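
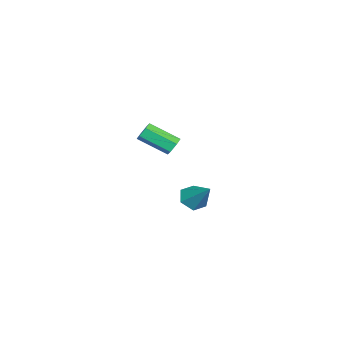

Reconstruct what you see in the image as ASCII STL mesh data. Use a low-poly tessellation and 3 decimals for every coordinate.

solid 
facet normal 0.084 0.861 -0.501
outer loop
vertex 4.296 1.799 3.244
vertex 3.7 1.902 3.321
vertex 4.1 2.104 3.735
endloop
endfacet
facet normal 0.943 0.094 0.318
outer loop
vertex 4.296 1.799 3.244
vertex 4.1 2.104 3.735
vertex 4.136 0.155 4.201
endloop
endfacet
facet normal 0.943 0.094 0.319
outer loop
vertex 4.136 0.155 4.201
vertex 4.1 2.104 3.735
vertex 3.94 0.459 4.692
endloop
endfacet
facet normal -0.083 -0.862 0.500
outer loop
vertex 4.136 0.155 4.201
vertex 3.94 0.459 4.692
vertex 3.54 0.258 4.279
endloop
endfacet
facet normal 0.084 0.861 -0.501
outer loop
vertex 4.1 2.104 3.735
vertex 3.7 1.902 3.321
vertex 3.504 2.207 3.812
endloop
endfacet
facet normal 0.193 0.479 0.856
outer loop
vertex 4.1 2.104 3.735
vertex 3.504 2.207 3.812
vertex 3.94 0.459 4.692
endloop
endfacet
facet normal 0.195 0.479 0.856
outer loop
vertex 3.94 0.459 4.692
vertex 3.504 2.207 3.812
vertex 3.344 0.562 4.77
endloop
endfacet
facet normal -0.083 -0.862 0.500
outer loop
vertex 3.94 0.459 4.692
vertex 3.344 0.562 4.77
vertex 3.54 0.258 4.279
endloop
endfacet
facet normal 0.083 0.861 -0.502
outer loop
vertex 3.504 2.207 3.812
vertex 3.7 1.902 3.321
vertex 3.104 2.005 3.399
endloop
endfacet
facet normal -0.750 0.386 0.537
outer loop
vertex 3.504 2.207 3.812
vertex 3.104 2.005 3.399
vertex 3.344 0.562 4.77
endloop
endfacet
facet normal -0.750 0.386 0.537
outer loop
vertex 3.344 0.562 4.77
vertex 3.104 2.005 3.399
vertex 2.944 0.361 4.356
endloop
endfacet
facet normal -0.084 -0.862 0.500
outer loop
vertex 3.344 0.562 4.77
vertex 2.944 0.361 4.356
vertex 3.54 0.258 4.279
endloop
endfacet
facet normal 0.083 0.862 -0.500
outer loop
vertex 3.104 2.005 3.399
vertex 3.7 1.902 3.321
vertex 3.3 1.701 2.908
endloop
endfacet
facet normal -0.943 -0.094 -0.319
outer loop
vertex 3.104 2.005 3.399
vertex 3.3 1.701 2.908
vertex 2.944 0.361 4.356
endloop
endfacet
facet normal -0.943 -0.094 -0.318
outer loop
vertex 2.944 0.361 4.356
vertex 3.3 1.701 2.908
vertex 3.14 0.056 3.865
endloop
endfacet
facet normal -0.084 -0.861 0.501
outer loop
vertex 2.944 0.361 4.356
vertex 3.14 0.056 3.865
vertex 3.54 0.258 4.279
endloop
endfacet
facet normal 0.083 0.862 -0.500
outer loop
vertex 3.3 1.701 2.908
vertex 3.7 1.902 3.321
vertex 3.896 1.598 2.83
endloop
endfacet
facet normal -0.195 -0.479 -0.856
outer loop
vertex 3.3 1.701 2.908
vertex 3.896 1.598 2.83
vertex 3.14 0.056 3.865
endloop
endfacet
facet normal -0.193 -0.480 -0.856
outer loop
vertex 3.14 0.056 3.865
vertex 3.896 1.598 2.83
vertex 3.736 -0.047 3.788
endloop
endfacet
facet normal -0.084 -0.861 0.501
outer loop
vertex 3.14 0.056 3.865
vertex 3.736 -0.047 3.788
vertex 3.54 0.258 4.279
endloop
endfacet
facet normal 0.084 0.862 -0.500
outer loop
vertex 3.896 1.598 2.83
vertex 3.7 1.902 3.321
vertex 4.296 1.799 3.244
endloop
endfacet
facet normal 0.750 -0.386 -0.537
outer loop
vertex 3.896 1.598 2.83
vertex 4.296 1.799 3.244
vertex 3.736 -0.047 3.788
endloop
endfacet
facet normal 0.750 -0.386 -0.537
outer loop
vertex 3.736 -0.047 3.788
vertex 4.296 1.799 3.244
vertex 4.136 0.155 4.201
endloop
endfacet
facet normal -0.083 -0.861 0.502
outer loop
vertex 3.736 -0.047 3.788
vertex 4.136 0.155 4.201
vertex 3.54 0.258 4.279
endloop
endfacet
facet normal -0.491 -0.537 -0.687
outer loop
vertex -1.238 2.287 -4.272
vertex -1.954 2.192 -3.686
vertex -1.925 2.914 -4.271
endloop
endfacet
facet normal 0.613 0.673 -0.413
outer loop
vertex -1.238 2.287 -4.272
vertex -1.925 2.914 -4.271
vertex -0.986 3.248 -2.334
endloop
endfacet
facet normal -0.491 -0.536 -0.686
outer loop
vertex -1.925 2.914 -4.271
vertex -1.954 2.192 -3.686
vertex -2.64 2.819 -3.685
endloop
endfacet
facet normal -0.192 0.978 -0.076
outer loop
vertex -1.925 2.914 -4.271
vertex -2.64 2.819 -3.685
vertex -0.986 3.248 -2.334
endloop
endfacet
facet normal -0.491 -0.536 -0.686
outer loop
vertex -2.64 2.819 -3.685
vertex -1.954 2.192 -3.686
vertex -2.669 2.097 -3.1
endloop
endfacet
facet normal -0.620 0.509 0.597
outer loop
vertex -2.64 2.819 -3.685
vertex -2.669 2.097 -3.1
vertex -0.986 3.248 -2.334
endloop
endfacet
facet normal -0.491 -0.536 -0.687
outer loop
vertex -2.669 2.097 -3.1
vertex -1.954 2.192 -3.686
vertex -1.983 1.469 -3.101
endloop
endfacet
facet normal -0.242 -0.266 0.933
outer loop
vertex -2.669 2.097 -3.1
vertex -1.983 1.469 -3.101
vertex -0.986 3.248 -2.334
endloop
endfacet
facet normal -0.491 -0.536 -0.687
outer loop
vertex -1.983 1.469 -3.101
vertex -1.954 2.192 -3.686
vertex -1.267 1.564 -3.687
endloop
endfacet
facet normal 0.563 -0.573 0.596
outer loop
vertex -1.983 1.469 -3.101
vertex -1.267 1.564 -3.687
vertex -0.986 3.248 -2.334
endloop
endfacet
facet normal -0.491 -0.536 -0.687
outer loop
vertex -1.267 1.564 -3.687
vertex -1.954 2.192 -3.686
vertex -1.238 2.287 -4.272
endloop
endfacet
facet normal 0.992 -0.103 -0.078
outer loop
vertex -1.267 1.564 -3.687
vertex -1.238 2.287 -4.272
vertex -0.986 3.248 -2.334
endloop
endfacet

endsolid


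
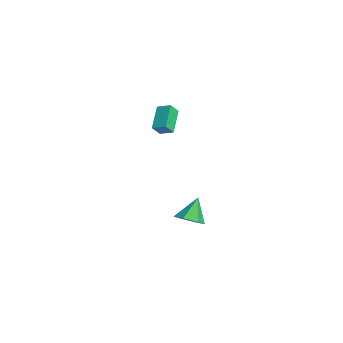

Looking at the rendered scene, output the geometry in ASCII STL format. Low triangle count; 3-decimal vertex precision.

solid 
facet normal 0.334 -0.430 -0.839
outer loop
vertex -1.702 0.011 -3.828
vertex -2.244 0.563 -4.327
vertex -1.387 0.824 -4.119
endloop
endfacet
facet normal 0.654 0.017 0.756
outer loop
vertex -1.702 0.011 -3.828
vertex -1.387 0.824 -4.119
vertex -2.816 1.297 -2.893
endloop
endfacet
facet normal 0.335 -0.430 -0.838
outer loop
vertex -1.387 0.824 -4.119
vertex -2.244 0.563 -4.327
vertex -1.928 1.376 -4.618
endloop
endfacet
facet normal 0.526 0.793 0.307
outer loop
vertex -1.387 0.824 -4.119
vertex -1.928 1.376 -4.618
vertex -2.816 1.297 -2.893
endloop
endfacet
facet normal 0.335 -0.430 -0.838
outer loop
vertex -1.928 1.376 -4.618
vertex -2.244 0.563 -4.327
vertex -2.785 1.114 -4.826
endloop
endfacet
facet normal -0.270 0.958 -0.095
outer loop
vertex -1.928 1.376 -4.618
vertex -2.785 1.114 -4.826
vertex -2.816 1.297 -2.893
endloop
endfacet
facet normal 0.335 -0.430 -0.838
outer loop
vertex -2.785 1.114 -4.826
vertex -2.244 0.563 -4.327
vertex -3.101 0.301 -4.535
endloop
endfacet
facet normal -0.937 0.347 -0.048
outer loop
vertex -2.785 1.114 -4.826
vertex -3.101 0.301 -4.535
vertex -2.816 1.297 -2.893
endloop
endfacet
facet normal 0.335 -0.430 -0.839
outer loop
vertex -3.101 0.301 -4.535
vertex -2.244 0.563 -4.327
vertex -2.56 -0.251 -4.036
endloop
endfacet
facet normal -0.809 -0.430 0.401
outer loop
vertex -3.101 0.301 -4.535
vertex -2.56 -0.251 -4.036
vertex -2.816 1.297 -2.893
endloop
endfacet
facet normal 0.335 -0.430 -0.839
outer loop
vertex -2.56 -0.251 -4.036
vertex -2.244 0.563 -4.327
vertex -1.702 0.011 -3.828
endloop
endfacet
facet normal -0.013 -0.595 0.803
outer loop
vertex -2.56 -0.251 -4.036
vertex -1.702 0.011 -3.828
vertex -2.816 1.297 -2.893
endloop
endfacet
facet normal -0.668 0.398 0.628
outer loop
vertex -3.55 -0.882 4.27
vertex -2.949 -0.298 4.539
vertex -3.807 -0.332 3.648
endloop
endfacet
facet normal -0.683 -0.664 -0.305
outer loop
vertex -2.651 -1.022 2.561
vertex -3.55 -0.882 4.27
vertex -3.807 -0.332 3.648
endloop
endfacet
facet normal -0.668 0.399 0.628
outer loop
vertex -3.807 -0.332 3.648
vertex -2.949 -0.298 4.539
vertex -3.206 0.252 3.916
endloop
endfacet
facet normal -0.296 0.633 -0.716
outer loop
vertex -3.206 0.252 3.916
vertex -2.651 -1.022 2.561
vertex -3.807 -0.332 3.648
endloop
endfacet
facet normal 0.295 -0.633 0.716
outer loop
vertex -3.55 -0.882 4.27
vertex -1.793 -0.988 3.452
vertex -2.949 -0.298 4.539
endloop
endfacet
facet normal -0.683 -0.664 -0.305
outer loop
vertex -2.394 -1.572 3.184
vertex -3.55 -0.882 4.27
vertex -2.651 -1.022 2.561
endloop
endfacet
facet normal 0.295 -0.632 0.716
outer loop
vertex -2.394 -1.572 3.184
vertex -1.793 -0.988 3.452
vertex -3.55 -0.882 4.27
endloop
endfacet
facet normal 0.683 0.664 0.305
outer loop
vertex -2.949 -0.298 4.539
vertex -1.793 -0.988 3.452
vertex -3.206 0.252 3.916
endloop
endfacet
facet normal -0.295 0.633 -0.716
outer loop
vertex -2.05 -0.438 2.83
vertex -2.651 -1.022 2.561
vertex -3.206 0.252 3.916
endloop
endfacet
facet normal 0.683 0.664 0.305
outer loop
vertex -3.206 0.252 3.916
vertex -1.793 -0.988 3.452
vertex -2.05 -0.438 2.83
endloop
endfacet
facet normal 0.668 -0.399 -0.628
outer loop
vertex -2.05 -0.438 2.83
vertex -2.394 -1.572 3.184
vertex -2.651 -1.022 2.561
endloop
endfacet
facet normal 0.668 -0.399 -0.629
outer loop
vertex -1.793 -0.988 3.452
vertex -2.394 -1.572 3.184
vertex -2.05 -0.438 2.83
endloop
endfacet

endsolid


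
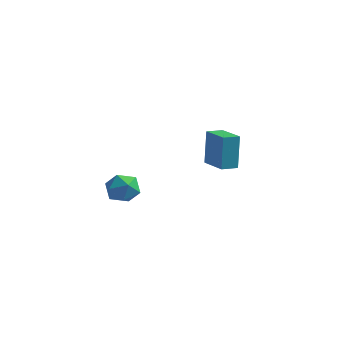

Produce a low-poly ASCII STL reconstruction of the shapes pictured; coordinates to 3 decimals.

solid 
facet normal -0.567 -0.809 0.155
outer loop
vertex 2.88 2.232 2.151
vertex 1.501 3.138 1.835
vertex 3.02 1.754 0.173
endloop
endfacet
facet normal 0.821 -0.540 0.188
outer loop
vertex 3.559 2.522 0.025
vertex 2.88 2.232 2.151
vertex 3.02 1.754 0.173
endloop
endfacet
facet normal -0.567 -0.809 0.155
outer loop
vertex 3.02 1.754 0.173
vertex 1.501 3.138 1.835
vertex 1.641 2.66 -0.144
endloop
endfacet
facet normal 0.069 -0.235 -0.970
outer loop
vertex 1.641 2.66 -0.144
vertex 3.559 2.522 0.025
vertex 3.02 1.754 0.173
endloop
endfacet
facet normal -0.068 0.235 0.970
outer loop
vertex 2.88 2.232 2.151
vertex 2.04 3.906 1.687
vertex 1.501 3.138 1.835
endloop
endfacet
facet normal 0.820 -0.540 0.188
outer loop
vertex 3.419 3.0 2.004
vertex 2.88 2.232 2.151
vertex 3.559 2.522 0.025
endloop
endfacet
facet normal -0.069 0.234 0.970
outer loop
vertex 3.419 3.0 2.004
vertex 2.04 3.906 1.687
vertex 2.88 2.232 2.151
endloop
endfacet
facet normal -0.821 0.540 -0.188
outer loop
vertex 1.501 3.138 1.835
vertex 2.04 3.906 1.687
vertex 1.641 2.66 -0.144
endloop
endfacet
facet normal 0.069 -0.234 -0.970
outer loop
vertex 2.18 3.428 -0.291
vertex 3.559 2.522 0.025
vertex 1.641 2.66 -0.144
endloop
endfacet
facet normal -0.820 0.540 -0.189
outer loop
vertex 1.641 2.66 -0.144
vertex 2.04 3.906 1.687
vertex 2.18 3.428 -0.291
endloop
endfacet
facet normal 0.567 0.809 -0.155
outer loop
vertex 2.18 3.428 -0.291
vertex 3.419 3.0 2.004
vertex 3.559 2.522 0.025
endloop
endfacet
facet normal 0.567 0.809 -0.155
outer loop
vertex 2.04 3.906 1.687
vertex 3.419 3.0 2.004
vertex 2.18 3.428 -0.291
endloop
endfacet
facet normal 0.134 0.944 0.301
outer loop
vertex 0.594 -2.664 0.535
vertex -0.133 -2.757 1.15
vertex 0.758 -2.971 1.426
endloop
endfacet
facet normal 0.750 0.655 0.088
outer loop
vertex 0.594 -2.664 0.535
vertex 0.758 -2.971 1.426
vertex 1.205 -3.384 0.688
endloop
endfacet
facet normal 0.673 0.446 -0.590
outer loop
vertex 0.594 -2.664 0.535
vertex 1.205 -3.384 0.688
vertex 0.591 -3.426 -0.044
endloop
endfacet
facet normal 0.008 0.605 -0.796
outer loop
vertex 0.594 -2.664 0.535
vertex 0.591 -3.426 -0.044
vertex -0.236 -3.038 0.242
endloop
endfacet
facet normal -0.325 0.913 -0.246
outer loop
vertex 0.594 -2.664 0.535
vertex -0.236 -3.038 0.242
vertex -0.133 -2.757 1.15
endloop
endfacet
facet normal 0.871 0.075 0.485
outer loop
vertex 1.205 -3.384 0.688
vertex 0.758 -2.971 1.426
vertex 0.856 -3.922 1.398
endloop
endfacet
facet normal -0.126 0.544 0.830
outer loop
vertex 0.758 -2.971 1.426
vertex -0.133 -2.757 1.15
vertex 0.029 -3.534 1.684
endloop
endfacet
facet normal -0.869 0.492 -0.054
outer loop
vertex -0.133 -2.757 1.15
vertex -0.236 -3.038 0.242
vertex -0.585 -3.576 0.952
endloop
endfacet
facet normal -0.329 -0.006 -0.944
outer loop
vertex -0.236 -3.038 0.242
vertex 0.591 -3.426 -0.044
vertex -0.138 -3.989 0.214
endloop
endfacet
facet normal 0.746 -0.264 -0.611
outer loop
vertex 0.591 -3.426 -0.044
vertex 1.205 -3.384 0.688
vertex 0.753 -4.203 0.49
endloop
endfacet
facet normal -0.008 -0.605 0.796
outer loop
vertex 0.026 -4.296 1.105
vertex 0.856 -3.922 1.398
vertex 0.029 -3.534 1.684
endloop
endfacet
facet normal -0.673 -0.446 0.590
outer loop
vertex 0.026 -4.296 1.105
vertex 0.029 -3.534 1.684
vertex -0.585 -3.576 0.952
endloop
endfacet
facet normal -0.750 -0.655 -0.088
outer loop
vertex 0.026 -4.296 1.105
vertex -0.585 -3.576 0.952
vertex -0.138 -3.989 0.214
endloop
endfacet
facet normal -0.134 -0.944 -0.301
outer loop
vertex 0.026 -4.296 1.105
vertex -0.138 -3.989 0.214
vertex 0.753 -4.203 0.49
endloop
endfacet
facet normal 0.325 -0.913 0.246
outer loop
vertex 0.026 -4.296 1.105
vertex 0.753 -4.203 0.49
vertex 0.856 -3.922 1.398
endloop
endfacet
facet normal 0.329 0.006 0.944
outer loop
vertex 0.029 -3.534 1.684
vertex 0.856 -3.922 1.398
vertex 0.758 -2.971 1.426
endloop
endfacet
facet normal -0.746 0.264 0.611
outer loop
vertex -0.585 -3.576 0.952
vertex 0.029 -3.534 1.684
vertex -0.133 -2.757 1.15
endloop
endfacet
facet normal -0.871 -0.075 -0.485
outer loop
vertex -0.138 -3.989 0.214
vertex -0.585 -3.576 0.952
vertex -0.236 -3.038 0.242
endloop
endfacet
facet normal 0.126 -0.544 -0.830
outer loop
vertex 0.753 -4.203 0.49
vertex -0.138 -3.989 0.214
vertex 0.591 -3.426 -0.044
endloop
endfacet
facet normal 0.869 -0.492 0.054
outer loop
vertex 0.856 -3.922 1.398
vertex 0.753 -4.203 0.49
vertex 1.205 -3.384 0.688
endloop
endfacet

endsolid


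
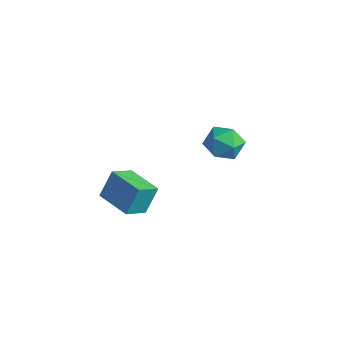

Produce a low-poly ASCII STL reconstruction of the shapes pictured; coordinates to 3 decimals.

solid 
facet normal -0.998 0.065 -0.001
outer loop
vertex -3.148 -3.308 1.214
vertex -3.063 -2.018 0.434
vertex -3.203 -4.169 -0.216
endloop
endfacet
facet normal -0.056 -0.854 0.517
outer loop
vertex -1.157 -4.302 -0.214
vertex -3.148 -3.308 1.214
vertex -3.203 -4.169 -0.216
endloop
endfacet
facet normal -0.998 0.065 -0.001
outer loop
vertex -3.203 -4.169 -0.216
vertex -3.063 -2.018 0.434
vertex -3.118 -2.879 -0.996
endloop
endfacet
facet normal -0.033 -0.516 -0.856
outer loop
vertex -3.118 -2.879 -0.996
vertex -1.157 -4.302 -0.214
vertex -3.203 -4.169 -0.216
endloop
endfacet
facet normal 0.033 0.516 0.856
outer loop
vertex -3.148 -3.308 1.214
vertex -1.017 -2.151 0.436
vertex -3.063 -2.018 0.434
endloop
endfacet
facet normal -0.056 -0.854 0.517
outer loop
vertex -1.102 -3.441 1.216
vertex -3.148 -3.308 1.214
vertex -1.157 -4.302 -0.214
endloop
endfacet
facet normal 0.033 0.516 0.856
outer loop
vertex -1.102 -3.441 1.216
vertex -1.017 -2.151 0.436
vertex -3.148 -3.308 1.214
endloop
endfacet
facet normal 0.056 0.854 -0.517
outer loop
vertex -3.063 -2.018 0.434
vertex -1.017 -2.151 0.436
vertex -3.118 -2.879 -0.996
endloop
endfacet
facet normal -0.033 -0.516 -0.856
outer loop
vertex -1.072 -3.012 -0.994
vertex -1.157 -4.302 -0.214
vertex -3.118 -2.879 -0.996
endloop
endfacet
facet normal 0.056 0.854 -0.517
outer loop
vertex -3.118 -2.879 -0.996
vertex -1.017 -2.151 0.436
vertex -1.072 -3.012 -0.994
endloop
endfacet
facet normal 0.998 -0.065 0.001
outer loop
vertex -1.072 -3.012 -0.994
vertex -1.102 -3.441 1.216
vertex -1.157 -4.302 -0.214
endloop
endfacet
facet normal 0.998 -0.065 0.001
outer loop
vertex -1.017 -2.151 0.436
vertex -1.102 -3.441 1.216
vertex -1.072 -3.012 -0.994
endloop
endfacet
facet normal -0.458 0.783 -0.420
outer loop
vertex -1.427 3.993 -0.75
vertex -2.484 3.586 -0.355
vertex -1.835 4.33 0.325
endloop
endfacet
facet normal 0.206 0.953 -0.221
outer loop
vertex -1.427 3.993 -0.75
vertex -1.835 4.33 0.325
vertex -0.679 4.048 0.184
endloop
endfacet
facet normal 0.656 0.512 -0.555
outer loop
vertex -1.427 3.993 -0.75
vertex -0.679 4.048 0.184
vertex -0.612 3.13 -0.583
endloop
endfacet
facet normal 0.270 0.069 -0.960
outer loop
vertex -1.427 3.993 -0.75
vertex -0.612 3.13 -0.583
vertex -1.728 2.844 -0.917
endloop
endfacet
facet normal -0.419 0.237 -0.877
outer loop
vertex -1.427 3.993 -0.75
vertex -1.728 2.844 -0.917
vertex -2.484 3.586 -0.355
endloop
endfacet
facet normal 0.263 0.837 0.480
outer loop
vertex -0.679 4.048 0.184
vertex -1.835 4.33 0.325
vertex -1.272 3.676 1.157
endloop
endfacet
facet normal -0.812 0.562 0.160
outer loop
vertex -1.835 4.33 0.325
vertex -2.484 3.586 -0.355
vertex -2.388 3.39 0.823
endloop
endfacet
facet normal -0.748 -0.323 -0.580
outer loop
vertex -2.484 3.586 -0.355
vertex -1.728 2.844 -0.917
vertex -2.321 2.472 0.056
endloop
endfacet
facet normal 0.367 -0.595 -0.716
outer loop
vertex -1.728 2.844 -0.917
vertex -0.612 3.13 -0.583
vertex -1.165 2.19 -0.085
endloop
endfacet
facet normal 0.991 0.123 -0.060
outer loop
vertex -0.612 3.13 -0.583
vertex -0.679 4.048 0.184
vertex -0.516 2.934 0.595
endloop
endfacet
facet normal -0.270 -0.069 0.960
outer loop
vertex -1.573 2.527 0.99
vertex -1.272 3.676 1.157
vertex -2.388 3.39 0.823
endloop
endfacet
facet normal -0.656 -0.512 0.555
outer loop
vertex -1.573 2.527 0.99
vertex -2.388 3.39 0.823
vertex -2.321 2.472 0.056
endloop
endfacet
facet normal -0.206 -0.953 0.221
outer loop
vertex -1.573 2.527 0.99
vertex -2.321 2.472 0.056
vertex -1.165 2.19 -0.085
endloop
endfacet
facet normal 0.458 -0.783 0.420
outer loop
vertex -1.573 2.527 0.99
vertex -1.165 2.19 -0.085
vertex -0.516 2.934 0.595
endloop
endfacet
facet normal 0.419 -0.237 0.877
outer loop
vertex -1.573 2.527 0.99
vertex -0.516 2.934 0.595
vertex -1.272 3.676 1.157
endloop
endfacet
facet normal -0.367 0.595 0.716
outer loop
vertex -2.388 3.39 0.823
vertex -1.272 3.676 1.157
vertex -1.835 4.33 0.325
endloop
endfacet
facet normal -0.991 -0.123 0.060
outer loop
vertex -2.321 2.472 0.056
vertex -2.388 3.39 0.823
vertex -2.484 3.586 -0.355
endloop
endfacet
facet normal -0.263 -0.837 -0.480
outer loop
vertex -1.165 2.19 -0.085
vertex -2.321 2.472 0.056
vertex -1.728 2.844 -0.917
endloop
endfacet
facet normal 0.812 -0.562 -0.160
outer loop
vertex -0.516 2.934 0.595
vertex -1.165 2.19 -0.085
vertex -0.612 3.13 -0.583
endloop
endfacet
facet normal 0.748 0.323 0.580
outer loop
vertex -1.272 3.676 1.157
vertex -0.516 2.934 0.595
vertex -0.679 4.048 0.184
endloop
endfacet

endsolid


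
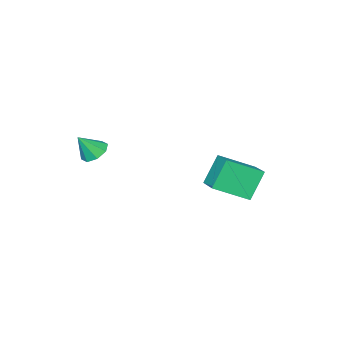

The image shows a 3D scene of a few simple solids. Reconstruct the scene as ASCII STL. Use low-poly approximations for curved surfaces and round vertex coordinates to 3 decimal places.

solid 
facet normal -0.705 0.561 -0.433
outer loop
vertex -5.511 0.568 -1.491
vertex -4.68 2.065 -0.905
vertex -4.507 0.622 -3.056
endloop
endfacet
facet normal -0.459 -0.827 -0.323
outer loop
vertex -3.04 -0.545 -2.155
vertex -5.511 0.568 -1.491
vertex -4.507 0.622 -3.056
endloop
endfacet
facet normal -0.705 0.561 -0.433
outer loop
vertex -4.507 0.622 -3.056
vertex -4.68 2.065 -0.905
vertex -3.676 2.119 -2.47
endloop
endfacet
facet normal 0.540 0.029 -0.841
outer loop
vertex -3.676 2.119 -2.47
vertex -3.04 -0.545 -2.155
vertex -4.507 0.622 -3.056
endloop
endfacet
facet normal -0.540 -0.029 0.841
outer loop
vertex -5.511 0.568 -1.491
vertex -3.213 0.898 -0.004
vertex -4.68 2.065 -0.905
endloop
endfacet
facet normal -0.459 -0.827 -0.323
outer loop
vertex -4.044 -0.599 -0.59
vertex -5.511 0.568 -1.491
vertex -3.04 -0.545 -2.155
endloop
endfacet
facet normal -0.540 -0.029 0.841
outer loop
vertex -4.044 -0.599 -0.59
vertex -3.213 0.898 -0.004
vertex -5.511 0.568 -1.491
endloop
endfacet
facet normal 0.459 0.827 0.323
outer loop
vertex -4.68 2.065 -0.905
vertex -3.213 0.898 -0.004
vertex -3.676 2.119 -2.47
endloop
endfacet
facet normal 0.540 0.029 -0.841
outer loop
vertex -2.209 0.952 -1.569
vertex -3.04 -0.545 -2.155
vertex -3.676 2.119 -2.47
endloop
endfacet
facet normal 0.459 0.827 0.323
outer loop
vertex -3.676 2.119 -2.47
vertex -3.213 0.898 -0.004
vertex -2.209 0.952 -1.569
endloop
endfacet
facet normal 0.705 -0.561 0.433
outer loop
vertex -2.209 0.952 -1.569
vertex -4.044 -0.599 -0.59
vertex -3.04 -0.545 -2.155
endloop
endfacet
facet normal 0.705 -0.561 0.433
outer loop
vertex -3.213 0.898 -0.004
vertex -4.044 -0.599 -0.59
vertex -2.209 0.952 -1.569
endloop
endfacet
facet normal -0.540 0.237 -0.807
outer loop
vertex 2.429 -3.29 0.431
vertex 1.885 -2.936 0.899
vertex 2.55 -2.697 0.524
endloop
endfacet
facet normal 0.976 -0.180 -0.124
outer loop
vertex 2.429 -3.29 0.431
vertex 2.55 -2.697 0.524
vertex 2.635 -3.264 2.021
endloop
endfacet
facet normal -0.540 0.236 -0.808
outer loop
vertex 2.55 -2.697 0.524
vertex 1.885 -2.936 0.899
vertex 2.281 -2.244 0.836
endloop
endfacet
facet normal 0.887 0.445 0.118
outer loop
vertex 2.55 -2.697 0.524
vertex 2.281 -2.244 0.836
vertex 2.635 -3.264 2.021
endloop
endfacet
facet normal -0.540 0.236 -0.808
outer loop
vertex 2.281 -2.244 0.836
vertex 1.885 -2.936 0.899
vertex 1.78 -2.196 1.185
endloop
endfacet
facet normal 0.428 0.744 0.513
outer loop
vertex 2.281 -2.244 0.836
vertex 1.78 -2.196 1.185
vertex 2.635 -3.264 2.021
endloop
endfacet
facet normal -0.539 0.236 -0.808
outer loop
vertex 1.78 -2.196 1.185
vertex 1.885 -2.936 0.899
vertex 1.34 -2.582 1.366
endloop
endfacet
facet normal -0.134 0.542 0.830
outer loop
vertex 1.78 -2.196 1.185
vertex 1.34 -2.582 1.366
vertex 2.635 -3.264 2.021
endloop
endfacet
facet normal -0.540 0.236 -0.808
outer loop
vertex 1.34 -2.582 1.366
vertex 1.885 -2.936 0.899
vertex 1.219 -3.175 1.274
endloop
endfacet
facet normal -0.468 -0.041 0.883
outer loop
vertex 1.34 -2.582 1.366
vertex 1.219 -3.175 1.274
vertex 2.635 -3.264 2.021
endloop
endfacet
facet normal -0.540 0.236 -0.808
outer loop
vertex 1.219 -3.175 1.274
vertex 1.885 -2.936 0.899
vertex 1.488 -3.628 0.962
endloop
endfacet
facet normal -0.380 -0.667 0.641
outer loop
vertex 1.219 -3.175 1.274
vertex 1.488 -3.628 0.962
vertex 2.635 -3.264 2.021
endloop
endfacet
facet normal -0.540 0.236 -0.808
outer loop
vertex 1.488 -3.628 0.962
vertex 1.885 -2.936 0.899
vertex 1.989 -3.676 0.613
endloop
endfacet
facet normal 0.079 -0.966 0.246
outer loop
vertex 1.488 -3.628 0.962
vertex 1.989 -3.676 0.613
vertex 2.635 -3.264 2.021
endloop
endfacet
facet normal -0.541 0.236 -0.807
outer loop
vertex 1.989 -3.676 0.613
vertex 1.885 -2.936 0.899
vertex 2.429 -3.29 0.431
endloop
endfacet
facet normal 0.641 -0.764 -0.071
outer loop
vertex 1.989 -3.676 0.613
vertex 2.429 -3.29 0.431
vertex 2.635 -3.264 2.021
endloop
endfacet

endsolid


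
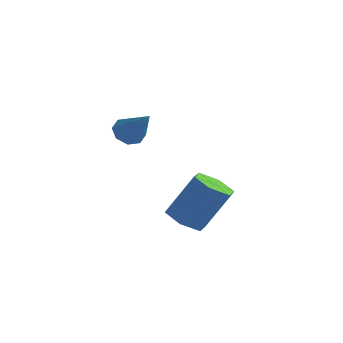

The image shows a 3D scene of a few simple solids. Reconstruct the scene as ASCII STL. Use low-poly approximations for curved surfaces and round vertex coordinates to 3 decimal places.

solid 
facet normal -0.620 0.374 -0.690
outer loop
vertex -1.229 -3.423 -0.533
vertex -1.716 -3.341 -0.051
vertex -1.204 -2.95 -0.299
endloop
endfacet
facet normal 0.942 0.107 -0.318
outer loop
vertex -1.229 -3.423 -0.533
vertex -1.204 -2.95 -0.299
vertex -0.564 -4.039 1.231
endloop
endfacet
facet normal -0.620 0.375 -0.689
outer loop
vertex -1.204 -2.95 -0.299
vertex -1.716 -3.341 -0.051
vertex -1.479 -2.707 0.081
endloop
endfacet
facet normal 0.756 0.639 0.139
outer loop
vertex -1.204 -2.95 -0.299
vertex -1.479 -2.707 0.081
vertex -0.564 -4.039 1.231
endloop
endfacet
facet normal -0.619 0.375 -0.690
outer loop
vertex -1.479 -2.707 0.081
vertex -1.716 -3.341 -0.051
vertex -1.893 -2.835 0.383
endloop
endfacet
facet normal 0.246 0.725 0.644
outer loop
vertex -1.479 -2.707 0.081
vertex -1.893 -2.835 0.383
vertex -0.564 -4.039 1.231
endloop
endfacet
facet normal -0.618 0.376 -0.690
outer loop
vertex -1.893 -2.835 0.383
vertex -1.716 -3.341 -0.051
vertex -2.203 -3.259 0.43
endloop
endfacet
facet normal -0.292 0.314 0.903
outer loop
vertex -1.893 -2.835 0.383
vertex -2.203 -3.259 0.43
vertex -0.564 -4.039 1.231
endloop
endfacet
facet normal -0.619 0.374 -0.690
outer loop
vertex -2.203 -3.259 0.43
vertex -1.716 -3.341 -0.051
vertex -2.228 -3.732 0.196
endloop
endfacet
facet normal -0.540 -0.350 0.765
outer loop
vertex -2.203 -3.259 0.43
vertex -2.228 -3.732 0.196
vertex -0.564 -4.039 1.231
endloop
endfacet
facet normal -0.620 0.376 -0.689
outer loop
vertex -2.228 -3.732 0.196
vertex -1.716 -3.341 -0.051
vertex -1.953 -3.975 -0.184
endloop
endfacet
facet normal -0.354 -0.883 0.308
outer loop
vertex -2.228 -3.732 0.196
vertex -1.953 -3.975 -0.184
vertex -0.564 -4.039 1.231
endloop
endfacet
facet normal -0.619 0.376 -0.689
outer loop
vertex -1.953 -3.975 -0.184
vertex -1.716 -3.341 -0.051
vertex -1.539 -3.847 -0.486
endloop
endfacet
facet normal 0.156 -0.968 -0.197
outer loop
vertex -1.953 -3.975 -0.184
vertex -1.539 -3.847 -0.486
vertex -0.564 -4.039 1.231
endloop
endfacet
facet normal -0.619 0.376 -0.689
outer loop
vertex -1.539 -3.847 -0.486
vertex -1.716 -3.341 -0.051
vertex -1.229 -3.423 -0.533
endloop
endfacet
facet normal 0.694 -0.558 -0.456
outer loop
vertex -1.539 -3.847 -0.486
vertex -1.229 -3.423 -0.533
vertex -0.564 -4.039 1.231
endloop
endfacet
facet normal -0.437 -0.296 -0.850
outer loop
vertex 1.124 -3.25 -4.812
vertex 0.341 -2.84 -4.552
vertex 0.967 -2.371 -5.037
endloop
endfacet
facet normal 0.883 0.038 -0.467
outer loop
vertex 1.124 -3.25 -4.812
vertex 0.967 -2.371 -5.037
vertex 2.041 -2.629 -3.027
endloop
endfacet
facet normal 0.883 0.038 -0.467
outer loop
vertex 2.041 -2.629 -3.027
vertex 0.967 -2.371 -5.037
vertex 1.884 -1.75 -3.253
endloop
endfacet
facet normal 0.436 0.296 0.850
outer loop
vertex 2.041 -2.629 -3.027
vertex 1.884 -1.75 -3.253
vertex 1.259 -2.22 -2.768
endloop
endfacet
facet normal -0.437 -0.295 -0.850
outer loop
vertex 0.967 -2.371 -5.037
vertex 0.341 -2.84 -4.552
vertex 0.185 -1.962 -4.777
endloop
endfacet
facet normal 0.294 0.846 -0.446
outer loop
vertex 0.967 -2.371 -5.037
vertex 0.185 -1.962 -4.777
vertex 1.884 -1.75 -3.253
endloop
endfacet
facet normal 0.294 0.846 -0.446
outer loop
vertex 1.884 -1.75 -3.253
vertex 0.185 -1.962 -4.777
vertex 1.102 -1.341 -2.993
endloop
endfacet
facet normal 0.437 0.296 0.850
outer loop
vertex 1.884 -1.75 -3.253
vertex 1.102 -1.341 -2.993
vertex 1.259 -2.22 -2.768
endloop
endfacet
facet normal -0.436 -0.295 -0.850
outer loop
vertex 0.185 -1.962 -4.777
vertex 0.341 -2.84 -4.552
vertex -0.441 -2.431 -4.293
endloop
endfacet
facet normal -0.589 0.808 0.021
outer loop
vertex 0.185 -1.962 -4.777
vertex -0.441 -2.431 -4.293
vertex 1.102 -1.341 -2.993
endloop
endfacet
facet normal -0.589 0.808 0.021
outer loop
vertex 1.102 -1.341 -2.993
vertex -0.441 -2.431 -4.293
vertex 0.476 -1.81 -2.508
endloop
endfacet
facet normal 0.437 0.296 0.850
outer loop
vertex 1.102 -1.341 -2.993
vertex 0.476 -1.81 -2.508
vertex 1.259 -2.22 -2.768
endloop
endfacet
facet normal -0.436 -0.296 -0.850
outer loop
vertex -0.441 -2.431 -4.293
vertex 0.341 -2.84 -4.552
vertex -0.284 -3.31 -4.067
endloop
endfacet
facet normal -0.883 -0.038 0.467
outer loop
vertex -0.441 -2.431 -4.293
vertex -0.284 -3.31 -4.067
vertex 0.476 -1.81 -2.508
endloop
endfacet
facet normal -0.883 -0.038 0.467
outer loop
vertex 0.476 -1.81 -2.508
vertex -0.284 -3.31 -4.067
vertex 0.633 -2.689 -2.283
endloop
endfacet
facet normal 0.437 0.296 0.850
outer loop
vertex 0.476 -1.81 -2.508
vertex 0.633 -2.689 -2.283
vertex 1.259 -2.22 -2.768
endloop
endfacet
facet normal -0.437 -0.296 -0.850
outer loop
vertex -0.284 -3.31 -4.067
vertex 0.341 -2.84 -4.552
vertex 0.498 -3.719 -4.327
endloop
endfacet
facet normal -0.294 -0.846 0.446
outer loop
vertex -0.284 -3.31 -4.067
vertex 0.498 -3.719 -4.327
vertex 0.633 -2.689 -2.283
endloop
endfacet
facet normal -0.294 -0.846 0.446
outer loop
vertex 0.633 -2.689 -2.283
vertex 0.498 -3.719 -4.327
vertex 1.415 -3.098 -2.543
endloop
endfacet
facet normal 0.437 0.295 0.850
outer loop
vertex 0.633 -2.689 -2.283
vertex 1.415 -3.098 -2.543
vertex 1.259 -2.22 -2.768
endloop
endfacet
facet normal -0.437 -0.296 -0.850
outer loop
vertex 0.498 -3.719 -4.327
vertex 0.341 -2.84 -4.552
vertex 1.124 -3.25 -4.812
endloop
endfacet
facet normal 0.589 -0.808 -0.021
outer loop
vertex 0.498 -3.719 -4.327
vertex 1.124 -3.25 -4.812
vertex 1.415 -3.098 -2.543
endloop
endfacet
facet normal 0.589 -0.808 -0.021
outer loop
vertex 1.415 -3.098 -2.543
vertex 1.124 -3.25 -4.812
vertex 2.041 -2.629 -3.027
endloop
endfacet
facet normal 0.436 0.295 0.850
outer loop
vertex 1.415 -3.098 -2.543
vertex 2.041 -2.629 -3.027
vertex 1.259 -2.22 -2.768
endloop
endfacet

endsolid


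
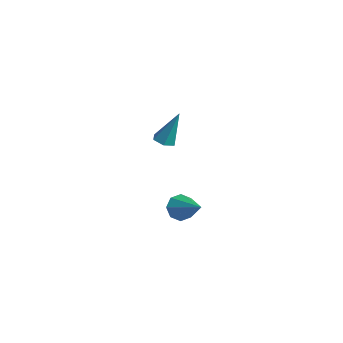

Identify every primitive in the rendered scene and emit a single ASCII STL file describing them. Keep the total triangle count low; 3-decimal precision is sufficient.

solid 
facet normal -0.888 -0.142 -0.438
outer loop
vertex -4.522 -2.341 -3.926
vertex -4.797 -2.793 -3.223
vertex -4.813 -1.947 -3.464
endloop
endfacet
facet normal 0.479 0.794 -0.375
outer loop
vertex -4.522 -2.341 -3.926
vertex -4.813 -1.947 -3.464
vertex -3.003 -2.507 -2.337
endloop
endfacet
facet normal -0.888 -0.141 -0.437
outer loop
vertex -4.813 -1.947 -3.464
vertex -4.797 -2.793 -3.223
vertex -5.094 -2.048 -2.86
endloop
endfacet
facet normal 0.153 0.961 0.232
outer loop
vertex -4.813 -1.947 -3.464
vertex -5.094 -2.048 -2.86
vertex -3.003 -2.507 -2.337
endloop
endfacet
facet normal -0.888 -0.141 -0.437
outer loop
vertex -5.094 -2.048 -2.86
vertex -4.797 -2.793 -3.223
vertex -5.201 -2.586 -2.469
endloop
endfacet
facet normal -0.069 0.595 0.800
outer loop
vertex -5.094 -2.048 -2.86
vertex -5.201 -2.586 -2.469
vertex -3.003 -2.507 -2.337
endloop
endfacet
facet normal -0.888 -0.141 -0.437
outer loop
vertex -5.201 -2.586 -2.469
vertex -4.797 -2.793 -3.223
vertex -5.072 -3.245 -2.519
endloop
endfacet
facet normal -0.057 -0.087 0.995
outer loop
vertex -5.201 -2.586 -2.469
vertex -5.072 -3.245 -2.519
vertex -3.003 -2.507 -2.337
endloop
endfacet
facet normal -0.888 -0.142 -0.438
outer loop
vertex -5.072 -3.245 -2.519
vertex -4.797 -2.793 -3.223
vertex -4.781 -3.639 -2.981
endloop
endfacet
facet normal 0.184 -0.688 0.702
outer loop
vertex -5.072 -3.245 -2.519
vertex -4.781 -3.639 -2.981
vertex -3.003 -2.507 -2.337
endloop
endfacet
facet normal -0.888 -0.142 -0.438
outer loop
vertex -4.781 -3.639 -2.981
vertex -4.797 -2.793 -3.223
vertex -4.499 -3.538 -3.585
endloop
endfacet
facet normal 0.510 -0.855 0.095
outer loop
vertex -4.781 -3.639 -2.981
vertex -4.499 -3.538 -3.585
vertex -3.003 -2.507 -2.337
endloop
endfacet
facet normal -0.888 -0.142 -0.438
outer loop
vertex -4.499 -3.538 -3.585
vertex -4.797 -2.793 -3.223
vertex -4.392 -3.0 -3.976
endloop
endfacet
facet normal 0.732 -0.490 -0.473
outer loop
vertex -4.499 -3.538 -3.585
vertex -4.392 -3.0 -3.976
vertex -3.003 -2.507 -2.337
endloop
endfacet
facet normal -0.888 -0.142 -0.438
outer loop
vertex -4.392 -3.0 -3.976
vertex -4.797 -2.793 -3.223
vertex -4.522 -2.341 -3.926
endloop
endfacet
facet normal 0.719 0.193 -0.667
outer loop
vertex -4.392 -3.0 -3.976
vertex -4.522 -2.341 -3.926
vertex -3.003 -2.507 -2.337
endloop
endfacet
facet normal -0.216 -0.295 -0.931
outer loop
vertex -3.17 -4.555 2.576
vertex -3.737 -4.24 2.608
vertex -3.207 -3.934 2.388
endloop
endfacet
facet normal 0.997 0.067 0.025
outer loop
vertex -3.17 -4.555 2.576
vertex -3.207 -3.934 2.388
vertex -3.283 -3.62 4.572
endloop
endfacet
facet normal -0.216 -0.295 -0.931
outer loop
vertex -3.207 -3.934 2.388
vertex -3.737 -4.24 2.608
vertex -3.775 -3.619 2.42
endloop
endfacet
facet normal 0.477 0.872 -0.109
outer loop
vertex -3.207 -3.934 2.388
vertex -3.775 -3.619 2.42
vertex -3.283 -3.62 4.572
endloop
endfacet
facet normal -0.214 -0.295 -0.931
outer loop
vertex -3.775 -3.619 2.42
vertex -3.737 -4.24 2.608
vertex -4.305 -3.925 2.639
endloop
endfacet
facet normal -0.464 0.880 0.106
outer loop
vertex -3.775 -3.619 2.42
vertex -4.305 -3.925 2.639
vertex -3.283 -3.62 4.572
endloop
endfacet
facet normal -0.214 -0.295 -0.931
outer loop
vertex -4.305 -3.925 2.639
vertex -3.737 -4.24 2.608
vertex -4.267 -4.546 2.827
endloop
endfacet
facet normal -0.886 0.084 0.455
outer loop
vertex -4.305 -3.925 2.639
vertex -4.267 -4.546 2.827
vertex -3.283 -3.62 4.572
endloop
endfacet
facet normal -0.216 -0.293 -0.931
outer loop
vertex -4.267 -4.546 2.827
vertex -3.737 -4.24 2.608
vertex -3.7 -4.861 2.795
endloop
endfacet
facet normal -0.367 -0.720 0.589
outer loop
vertex -4.267 -4.546 2.827
vertex -3.7 -4.861 2.795
vertex -3.283 -3.62 4.572
endloop
endfacet
facet normal -0.216 -0.293 -0.931
outer loop
vertex -3.7 -4.861 2.795
vertex -3.737 -4.24 2.608
vertex -3.17 -4.555 2.576
endloop
endfacet
facet normal 0.575 -0.728 0.374
outer loop
vertex -3.7 -4.861 2.795
vertex -3.17 -4.555 2.576
vertex -3.283 -3.62 4.572
endloop
endfacet

endsolid


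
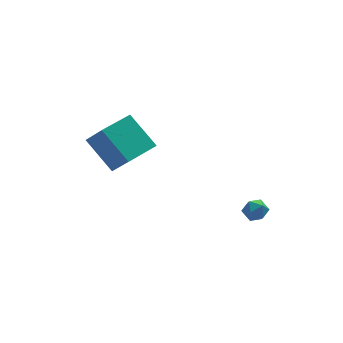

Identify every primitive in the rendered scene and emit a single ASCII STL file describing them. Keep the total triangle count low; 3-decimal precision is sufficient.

solid 
facet normal -0.429 0.619 0.658
outer loop
vertex -4.97 -0.899 3.409
vertex -3.338 0.166 3.471
vertex -5.545 0.055 2.138
endloop
endfacet
facet normal -0.837 -0.546 -0.031
outer loop
vertex -4.602 -1.306 0.689
vertex -4.97 -0.899 3.409
vertex -5.545 0.055 2.138
endloop
endfacet
facet normal -0.429 0.619 0.658
outer loop
vertex -5.545 0.055 2.138
vertex -3.338 0.166 3.471
vertex -3.913 1.12 2.2
endloop
endfacet
facet normal -0.340 0.565 -0.752
outer loop
vertex -3.913 1.12 2.2
vertex -4.602 -1.306 0.689
vertex -5.545 0.055 2.138
endloop
endfacet
facet normal 0.340 -0.565 0.752
outer loop
vertex -4.97 -0.899 3.409
vertex -2.395 -1.195 2.022
vertex -3.338 0.166 3.471
endloop
endfacet
facet normal -0.837 -0.546 -0.031
outer loop
vertex -4.027 -2.26 1.96
vertex -4.97 -0.899 3.409
vertex -4.602 -1.306 0.689
endloop
endfacet
facet normal 0.340 -0.565 0.752
outer loop
vertex -4.027 -2.26 1.96
vertex -2.395 -1.195 2.022
vertex -4.97 -0.899 3.409
endloop
endfacet
facet normal 0.837 0.546 0.031
outer loop
vertex -3.338 0.166 3.471
vertex -2.395 -1.195 2.022
vertex -3.913 1.12 2.2
endloop
endfacet
facet normal -0.340 0.565 -0.752
outer loop
vertex -2.97 -0.241 0.751
vertex -4.602 -1.306 0.689
vertex -3.913 1.12 2.2
endloop
endfacet
facet normal 0.837 0.546 0.031
outer loop
vertex -3.913 1.12 2.2
vertex -2.395 -1.195 2.022
vertex -2.97 -0.241 0.751
endloop
endfacet
facet normal 0.429 -0.619 -0.658
outer loop
vertex -2.97 -0.241 0.751
vertex -4.027 -2.26 1.96
vertex -4.602 -1.306 0.689
endloop
endfacet
facet normal 0.429 -0.619 -0.658
outer loop
vertex -2.395 -1.195 2.022
vertex -4.027 -2.26 1.96
vertex -2.97 -0.241 0.751
endloop
endfacet
facet normal -0.709 0.563 0.426
outer loop
vertex 1.585 -3.115 -1.534
vertex 1.12 -3.637 -1.618
vertex 1.504 -3.599 -1.029
endloop
endfacet
facet normal -0.064 0.726 0.685
outer loop
vertex 1.585 -3.115 -1.534
vertex 1.504 -3.599 -1.029
vertex 2.15 -3.377 -1.204
endloop
endfacet
facet normal 0.349 0.927 0.139
outer loop
vertex 1.585 -3.115 -1.534
vertex 2.15 -3.377 -1.204
vertex 2.164 -3.278 -1.901
endloop
endfacet
facet normal -0.040 0.888 -0.458
outer loop
vertex 1.585 -3.115 -1.534
vertex 2.164 -3.278 -1.901
vertex 1.527 -3.439 -2.157
endloop
endfacet
facet normal -0.694 0.663 -0.280
outer loop
vertex 1.585 -3.115 -1.534
vertex 1.527 -3.439 -2.157
vertex 1.12 -3.637 -1.618
endloop
endfacet
facet normal 0.216 0.134 0.967
outer loop
vertex 2.15 -3.377 -1.204
vertex 1.504 -3.599 -1.029
vertex 2.033 -4.061 -1.083
endloop
endfacet
facet normal -0.827 -0.129 0.547
outer loop
vertex 1.504 -3.599 -1.029
vertex 1.12 -3.637 -1.618
vertex 1.396 -4.222 -1.339
endloop
endfacet
facet normal -0.803 0.032 -0.595
outer loop
vertex 1.12 -3.637 -1.618
vertex 1.527 -3.439 -2.157
vertex 1.41 -4.123 -2.036
endloop
endfacet
facet normal 0.255 0.395 -0.883
outer loop
vertex 1.527 -3.439 -2.157
vertex 2.164 -3.278 -1.901
vertex 2.056 -3.901 -2.211
endloop
endfacet
facet normal 0.885 0.457 0.083
outer loop
vertex 2.164 -3.278 -1.901
vertex 2.15 -3.377 -1.204
vertex 2.44 -3.863 -1.622
endloop
endfacet
facet normal 0.040 -0.888 0.458
outer loop
vertex 1.975 -4.385 -1.706
vertex 2.033 -4.061 -1.083
vertex 1.396 -4.222 -1.339
endloop
endfacet
facet normal -0.349 -0.927 -0.139
outer loop
vertex 1.975 -4.385 -1.706
vertex 1.396 -4.222 -1.339
vertex 1.41 -4.123 -2.036
endloop
endfacet
facet normal 0.064 -0.726 -0.685
outer loop
vertex 1.975 -4.385 -1.706
vertex 1.41 -4.123 -2.036
vertex 2.056 -3.901 -2.211
endloop
endfacet
facet normal 0.709 -0.563 -0.426
outer loop
vertex 1.975 -4.385 -1.706
vertex 2.056 -3.901 -2.211
vertex 2.44 -3.863 -1.622
endloop
endfacet
facet normal 0.694 -0.663 0.280
outer loop
vertex 1.975 -4.385 -1.706
vertex 2.44 -3.863 -1.622
vertex 2.033 -4.061 -1.083
endloop
endfacet
facet normal -0.255 -0.395 0.883
outer loop
vertex 1.396 -4.222 -1.339
vertex 2.033 -4.061 -1.083
vertex 1.504 -3.599 -1.029
endloop
endfacet
facet normal -0.885 -0.457 -0.083
outer loop
vertex 1.41 -4.123 -2.036
vertex 1.396 -4.222 -1.339
vertex 1.12 -3.637 -1.618
endloop
endfacet
facet normal -0.216 -0.134 -0.967
outer loop
vertex 2.056 -3.901 -2.211
vertex 1.41 -4.123 -2.036
vertex 1.527 -3.439 -2.157
endloop
endfacet
facet normal 0.827 0.129 -0.547
outer loop
vertex 2.44 -3.863 -1.622
vertex 2.056 -3.901 -2.211
vertex 2.164 -3.278 -1.901
endloop
endfacet
facet normal 0.803 -0.032 0.595
outer loop
vertex 2.033 -4.061 -1.083
vertex 2.44 -3.863 -1.622
vertex 2.15 -3.377 -1.204
endloop
endfacet

endsolid


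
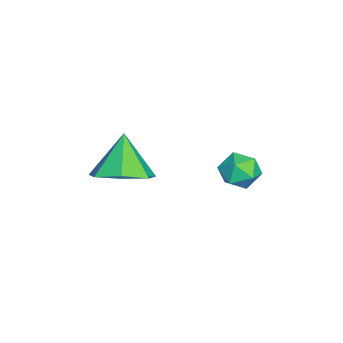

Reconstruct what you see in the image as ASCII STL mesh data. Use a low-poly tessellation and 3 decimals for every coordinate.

solid 
facet normal 0.218 0.931 0.292
outer loop
vertex -2.376 2.423 -0.572
vertex -2.337 2.195 0.126
vertex -1.735 2.187 -0.297
endloop
endfacet
facet normal 0.457 0.809 -0.370
outer loop
vertex -2.376 2.423 -0.572
vertex -1.735 2.187 -0.297
vertex -1.938 1.991 -0.977
endloop
endfacet
facet normal -0.100 0.624 -0.775
outer loop
vertex -2.376 2.423 -0.572
vertex -1.938 1.991 -0.977
vertex -2.665 1.878 -0.974
endloop
endfacet
facet normal -0.685 0.631 -0.364
outer loop
vertex -2.376 2.423 -0.572
vertex -2.665 1.878 -0.974
vertex -2.912 2.003 -0.292
endloop
endfacet
facet normal -0.489 0.821 0.295
outer loop
vertex -2.376 2.423 -0.572
vertex -2.912 2.003 -0.292
vertex -2.337 2.195 0.126
endloop
endfacet
facet normal 0.904 0.255 -0.343
outer loop
vertex -1.938 1.991 -0.977
vertex -1.735 2.187 -0.297
vertex -1.628 1.497 -0.528
endloop
endfacet
facet normal 0.517 0.452 0.727
outer loop
vertex -1.735 2.187 -0.297
vertex -2.337 2.195 0.126
vertex -1.875 1.622 0.154
endloop
endfacet
facet normal -0.624 0.274 0.732
outer loop
vertex -2.337 2.195 0.126
vertex -2.912 2.003 -0.292
vertex -2.602 1.509 0.157
endloop
endfacet
facet normal -0.942 -0.034 -0.335
outer loop
vertex -2.912 2.003 -0.292
vertex -2.665 1.878 -0.974
vertex -2.805 1.313 -0.523
endloop
endfacet
facet normal 0.003 -0.046 -0.999
outer loop
vertex -2.665 1.878 -0.974
vertex -1.938 1.991 -0.977
vertex -2.203 1.305 -0.946
endloop
endfacet
facet normal 0.685 -0.631 0.364
outer loop
vertex -2.164 1.077 -0.248
vertex -1.628 1.497 -0.528
vertex -1.875 1.622 0.154
endloop
endfacet
facet normal 0.100 -0.624 0.775
outer loop
vertex -2.164 1.077 -0.248
vertex -1.875 1.622 0.154
vertex -2.602 1.509 0.157
endloop
endfacet
facet normal -0.457 -0.809 0.370
outer loop
vertex -2.164 1.077 -0.248
vertex -2.602 1.509 0.157
vertex -2.805 1.313 -0.523
endloop
endfacet
facet normal -0.218 -0.931 -0.292
outer loop
vertex -2.164 1.077 -0.248
vertex -2.805 1.313 -0.523
vertex -2.203 1.305 -0.946
endloop
endfacet
facet normal 0.489 -0.821 -0.295
outer loop
vertex -2.164 1.077 -0.248
vertex -2.203 1.305 -0.946
vertex -1.628 1.497 -0.528
endloop
endfacet
facet normal 0.942 0.034 0.335
outer loop
vertex -1.875 1.622 0.154
vertex -1.628 1.497 -0.528
vertex -1.735 2.187 -0.297
endloop
endfacet
facet normal -0.003 0.046 0.999
outer loop
vertex -2.602 1.509 0.157
vertex -1.875 1.622 0.154
vertex -2.337 2.195 0.126
endloop
endfacet
facet normal -0.904 -0.255 0.343
outer loop
vertex -2.805 1.313 -0.523
vertex -2.602 1.509 0.157
vertex -2.912 2.003 -0.292
endloop
endfacet
facet normal -0.517 -0.452 -0.727
outer loop
vertex -2.203 1.305 -0.946
vertex -2.805 1.313 -0.523
vertex -2.665 1.878 -0.974
endloop
endfacet
facet normal 0.624 -0.274 -0.732
outer loop
vertex -1.628 1.497 -0.528
vertex -2.203 1.305 -0.946
vertex -1.938 1.991 -0.977
endloop
endfacet
facet normal 0.557 0.038 -0.830
outer loop
vertex 0.278 -2.253 0.936
vertex -0.324 -1.531 0.565
vertex 0.508 -1.429 1.128
endloop
endfacet
facet normal 0.393 -0.311 0.865
outer loop
vertex 0.278 -2.253 0.936
vertex 0.508 -1.429 1.128
vertex -1.176 -1.589 1.835
endloop
endfacet
facet normal 0.557 0.039 -0.830
outer loop
vertex 0.508 -1.429 1.128
vertex -0.324 -1.531 0.565
vertex 0.112 -0.683 0.897
endloop
endfacet
facet normal 0.315 0.429 0.847
outer loop
vertex 0.508 -1.429 1.128
vertex 0.112 -0.683 0.897
vertex -1.176 -1.589 1.835
endloop
endfacet
facet normal 0.558 0.038 -0.829
outer loop
vertex 0.112 -0.683 0.897
vertex -0.324 -1.531 0.565
vertex -0.612 -0.575 0.415
endloop
endfacet
facet normal -0.215 0.833 0.510
outer loop
vertex 0.112 -0.683 0.897
vertex -0.612 -0.575 0.415
vertex -1.176 -1.589 1.835
endloop
endfacet
facet normal 0.556 0.037 -0.830
outer loop
vertex -0.612 -0.575 0.415
vertex -0.324 -1.531 0.565
vertex -1.12 -1.187 0.047
endloop
endfacet
facet normal -0.796 0.595 0.109
outer loop
vertex -0.612 -0.575 0.415
vertex -1.12 -1.187 0.047
vertex -1.176 -1.589 1.835
endloop
endfacet
facet normal 0.556 0.038 -0.830
outer loop
vertex -1.12 -1.187 0.047
vertex -0.324 -1.531 0.565
vertex -1.028 -2.058 0.069
endloop
endfacet
facet normal -0.993 -0.106 -0.055
outer loop
vertex -1.12 -1.187 0.047
vertex -1.028 -2.058 0.069
vertex -1.176 -1.589 1.835
endloop
endfacet
facet normal 0.557 0.037 -0.830
outer loop
vertex -1.028 -2.058 0.069
vertex -0.324 -1.531 0.565
vertex -0.406 -2.533 0.465
endloop
endfacet
facet normal -0.656 -0.741 0.142
outer loop
vertex -1.028 -2.058 0.069
vertex -0.406 -2.533 0.465
vertex -1.176 -1.589 1.835
endloop
endfacet
facet normal 0.556 0.037 -0.830
outer loop
vertex -0.406 -2.533 0.465
vertex -0.324 -1.531 0.565
vertex 0.278 -2.253 0.936
endloop
endfacet
facet normal -0.039 -0.833 0.552
outer loop
vertex -0.406 -2.533 0.465
vertex 0.278 -2.253 0.936
vertex -1.176 -1.589 1.835
endloop
endfacet

endsolid


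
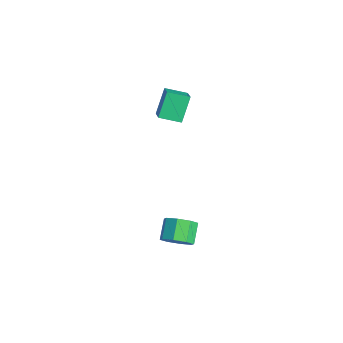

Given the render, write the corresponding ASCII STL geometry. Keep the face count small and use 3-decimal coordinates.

solid 
facet normal 0.699 -0.402 -0.592
outer loop
vertex 2.916 2.142 -1.952
vertex 2.345 1.873 -2.444
vertex 2.776 2.545 -2.391
endloop
endfacet
facet normal 0.677 0.637 0.369
outer loop
vertex 2.916 2.142 -1.952
vertex 2.776 2.545 -2.391
vertex 2.125 2.595 -1.283
endloop
endfacet
facet normal 0.678 0.635 0.370
outer loop
vertex 2.125 2.595 -1.283
vertex 2.776 2.545 -2.391
vertex 1.986 2.999 -1.722
endloop
endfacet
facet normal -0.700 0.401 0.591
outer loop
vertex 2.125 2.595 -1.283
vertex 1.986 2.999 -1.722
vertex 1.555 2.327 -1.776
endloop
endfacet
facet normal 0.699 -0.402 -0.592
outer loop
vertex 2.776 2.545 -2.391
vertex 2.345 1.873 -2.444
vertex 2.384 2.555 -2.861
endloop
endfacet
facet normal 0.318 0.916 -0.246
outer loop
vertex 2.776 2.545 -2.391
vertex 2.384 2.555 -2.861
vertex 1.986 2.999 -1.722
endloop
endfacet
facet normal 0.317 0.916 -0.246
outer loop
vertex 1.986 2.999 -1.722
vertex 2.384 2.555 -2.861
vertex 1.594 3.008 -2.193
endloop
endfacet
facet normal -0.700 0.402 0.590
outer loop
vertex 1.986 2.999 -1.722
vertex 1.594 3.008 -2.193
vertex 1.555 2.327 -1.776
endloop
endfacet
facet normal 0.699 -0.402 -0.592
outer loop
vertex 2.384 2.555 -2.861
vertex 2.345 1.873 -2.444
vertex 1.969 2.166 -3.087
endloop
endfacet
facet normal -0.228 0.659 -0.717
outer loop
vertex 2.384 2.555 -2.861
vertex 1.969 2.166 -3.087
vertex 1.594 3.008 -2.193
endloop
endfacet
facet normal -0.228 0.659 -0.717
outer loop
vertex 1.594 3.008 -2.193
vertex 1.969 2.166 -3.087
vertex 1.179 2.619 -2.419
endloop
endfacet
facet normal -0.699 0.402 0.591
outer loop
vertex 1.594 3.008 -2.193
vertex 1.179 2.619 -2.419
vertex 1.555 2.327 -1.776
endloop
endfacet
facet normal 0.700 -0.400 -0.592
outer loop
vertex 1.969 2.166 -3.087
vertex 2.345 1.873 -2.444
vertex 1.775 1.605 -2.937
endloop
endfacet
facet normal -0.640 0.016 -0.768
outer loop
vertex 1.969 2.166 -3.087
vertex 1.775 1.605 -2.937
vertex 1.179 2.619 -2.419
endloop
endfacet
facet normal -0.640 0.016 -0.768
outer loop
vertex 1.179 2.619 -2.419
vertex 1.775 1.605 -2.937
vertex 0.984 2.058 -2.268
endloop
endfacet
facet normal -0.699 0.402 0.591
outer loop
vertex 1.179 2.619 -2.419
vertex 0.984 2.058 -2.268
vertex 1.555 2.327 -1.776
endloop
endfacet
facet normal 0.700 -0.401 -0.591
outer loop
vertex 1.775 1.605 -2.937
vertex 2.345 1.873 -2.444
vertex 1.914 1.201 -2.498
endloop
endfacet
facet normal -0.677 -0.636 -0.370
outer loop
vertex 1.775 1.605 -2.937
vertex 1.914 1.201 -2.498
vertex 0.984 2.058 -2.268
endloop
endfacet
facet normal -0.678 -0.637 -0.368
outer loop
vertex 0.984 2.058 -2.268
vertex 1.914 1.201 -2.498
vertex 1.124 1.655 -1.829
endloop
endfacet
facet normal -0.699 0.402 0.592
outer loop
vertex 0.984 2.058 -2.268
vertex 1.124 1.655 -1.829
vertex 1.555 2.327 -1.776
endloop
endfacet
facet normal 0.700 -0.402 -0.590
outer loop
vertex 1.914 1.201 -2.498
vertex 2.345 1.873 -2.444
vertex 2.306 1.192 -2.027
endloop
endfacet
facet normal -0.317 -0.916 0.247
outer loop
vertex 1.914 1.201 -2.498
vertex 2.306 1.192 -2.027
vertex 1.124 1.655 -1.829
endloop
endfacet
facet normal -0.318 -0.916 0.245
outer loop
vertex 1.124 1.655 -1.829
vertex 2.306 1.192 -2.027
vertex 1.516 1.645 -1.359
endloop
endfacet
facet normal -0.699 0.402 0.592
outer loop
vertex 1.124 1.655 -1.829
vertex 1.516 1.645 -1.359
vertex 1.555 2.327 -1.776
endloop
endfacet
facet normal 0.699 -0.402 -0.591
outer loop
vertex 2.306 1.192 -2.027
vertex 2.345 1.873 -2.444
vertex 2.721 1.581 -1.801
endloop
endfacet
facet normal 0.228 -0.659 0.717
outer loop
vertex 2.306 1.192 -2.027
vertex 2.721 1.581 -1.801
vertex 1.516 1.645 -1.359
endloop
endfacet
facet normal 0.228 -0.659 0.717
outer loop
vertex 1.516 1.645 -1.359
vertex 2.721 1.581 -1.801
vertex 1.931 2.034 -1.133
endloop
endfacet
facet normal -0.699 0.402 0.592
outer loop
vertex 1.516 1.645 -1.359
vertex 1.931 2.034 -1.133
vertex 1.555 2.327 -1.776
endloop
endfacet
facet normal 0.699 -0.402 -0.591
outer loop
vertex 2.721 1.581 -1.801
vertex 2.345 1.873 -2.444
vertex 2.916 2.142 -1.952
endloop
endfacet
facet normal 0.640 -0.016 0.768
outer loop
vertex 2.721 1.581 -1.801
vertex 2.916 2.142 -1.952
vertex 1.931 2.034 -1.133
endloop
endfacet
facet normal 0.640 -0.016 0.768
outer loop
vertex 1.931 2.034 -1.133
vertex 2.916 2.142 -1.952
vertex 2.125 2.595 -1.283
endloop
endfacet
facet normal -0.700 0.400 0.592
outer loop
vertex 1.931 2.034 -1.133
vertex 2.125 2.595 -1.283
vertex 1.555 2.327 -1.776
endloop
endfacet
facet normal -0.406 0.416 0.814
outer loop
vertex -3.973 3.445 2.547
vertex -3.598 4.477 2.206
vertex -4.835 3.592 2.042
endloop
endfacet
facet normal -0.327 -0.897 0.297
outer loop
vertex -4.222 2.963 0.814
vertex -3.973 3.445 2.547
vertex -4.835 3.592 2.042
endloop
endfacet
facet normal -0.406 0.416 0.814
outer loop
vertex -4.835 3.592 2.042
vertex -3.598 4.477 2.206
vertex -4.46 4.624 1.701
endloop
endfacet
facet normal -0.854 0.145 -0.500
outer loop
vertex -4.46 4.624 1.701
vertex -4.222 2.963 0.814
vertex -4.835 3.592 2.042
endloop
endfacet
facet normal 0.854 -0.145 0.500
outer loop
vertex -3.973 3.445 2.547
vertex -2.985 3.848 0.978
vertex -3.598 4.477 2.206
endloop
endfacet
facet normal -0.327 -0.897 0.297
outer loop
vertex -3.36 2.816 1.319
vertex -3.973 3.445 2.547
vertex -4.222 2.963 0.814
endloop
endfacet
facet normal 0.854 -0.145 0.500
outer loop
vertex -3.36 2.816 1.319
vertex -2.985 3.848 0.978
vertex -3.973 3.445 2.547
endloop
endfacet
facet normal 0.327 0.897 -0.297
outer loop
vertex -3.598 4.477 2.206
vertex -2.985 3.848 0.978
vertex -4.46 4.624 1.701
endloop
endfacet
facet normal -0.854 0.145 -0.500
outer loop
vertex -3.847 3.995 0.473
vertex -4.222 2.963 0.814
vertex -4.46 4.624 1.701
endloop
endfacet
facet normal 0.327 0.897 -0.297
outer loop
vertex -4.46 4.624 1.701
vertex -2.985 3.848 0.978
vertex -3.847 3.995 0.473
endloop
endfacet
facet normal 0.406 -0.416 -0.814
outer loop
vertex -3.847 3.995 0.473
vertex -3.36 2.816 1.319
vertex -4.222 2.963 0.814
endloop
endfacet
facet normal 0.406 -0.416 -0.814
outer loop
vertex -2.985 3.848 0.978
vertex -3.36 2.816 1.319
vertex -3.847 3.995 0.473
endloop
endfacet

endsolid


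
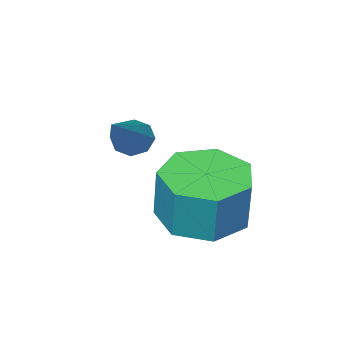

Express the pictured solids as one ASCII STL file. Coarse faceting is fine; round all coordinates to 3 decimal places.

solid 
facet normal -0.087 -0.181 -0.980
outer loop
vertex 3.47 0.326 -4.238
vertex 2.404 0.093 -4.1
vertex 2.871 1.064 -4.321
endloop
endfacet
facet normal 0.773 0.607 -0.182
outer loop
vertex 3.47 0.326 -4.238
vertex 2.871 1.064 -4.321
vertex 3.602 0.6 -2.759
endloop
endfacet
facet normal 0.773 0.607 -0.182
outer loop
vertex 3.602 0.6 -2.759
vertex 2.871 1.064 -4.321
vertex 3.003 1.338 -2.842
endloop
endfacet
facet normal 0.088 0.182 0.979
outer loop
vertex 3.602 0.6 -2.759
vertex 3.003 1.338 -2.842
vertex 2.536 0.367 -2.62
endloop
endfacet
facet normal -0.088 -0.181 -0.980
outer loop
vertex 2.871 1.064 -4.321
vertex 2.404 0.093 -4.1
vertex 1.92 1.071 -4.237
endloop
endfacet
facet normal -0.009 0.983 -0.181
outer loop
vertex 2.871 1.064 -4.321
vertex 1.92 1.071 -4.237
vertex 3.003 1.338 -2.842
endloop
endfacet
facet normal -0.009 0.983 -0.181
outer loop
vertex 3.003 1.338 -2.842
vertex 1.92 1.071 -4.237
vertex 2.052 1.345 -2.758
endloop
endfacet
facet normal 0.088 0.182 0.979
outer loop
vertex 3.003 1.338 -2.842
vertex 2.052 1.345 -2.758
vertex 2.536 0.367 -2.62
endloop
endfacet
facet normal -0.088 -0.181 -0.980
outer loop
vertex 1.92 1.071 -4.237
vertex 2.404 0.093 -4.1
vertex 1.334 0.342 -4.05
endloop
endfacet
facet normal -0.784 0.619 -0.045
outer loop
vertex 1.92 1.071 -4.237
vertex 1.334 0.342 -4.05
vertex 2.052 1.345 -2.758
endloop
endfacet
facet normal -0.785 0.618 -0.044
outer loop
vertex 2.052 1.345 -2.758
vertex 1.334 0.342 -4.05
vertex 1.466 0.615 -2.571
endloop
endfacet
facet normal 0.087 0.181 0.980
outer loop
vertex 2.052 1.345 -2.758
vertex 1.466 0.615 -2.571
vertex 2.536 0.367 -2.62
endloop
endfacet
facet normal -0.088 -0.181 -0.980
outer loop
vertex 1.334 0.342 -4.05
vertex 2.404 0.093 -4.1
vertex 1.553 -0.575 -3.9
endloop
endfacet
facet normal -0.969 -0.211 0.125
outer loop
vertex 1.334 0.342 -4.05
vertex 1.553 -0.575 -3.9
vertex 1.466 0.615 -2.571
endloop
endfacet
facet normal -0.969 -0.211 0.126
outer loop
vertex 1.466 0.615 -2.571
vertex 1.553 -0.575 -3.9
vertex 1.685 -0.301 -2.421
endloop
endfacet
facet normal 0.087 0.181 0.980
outer loop
vertex 1.466 0.615 -2.571
vertex 1.685 -0.301 -2.421
vertex 2.536 0.367 -2.62
endloop
endfacet
facet normal -0.088 -0.182 -0.979
outer loop
vertex 1.553 -0.575 -3.9
vertex 2.404 0.093 -4.1
vertex 2.413 -0.989 -3.9
endloop
endfacet
facet normal -0.425 -0.883 0.201
outer loop
vertex 1.553 -0.575 -3.9
vertex 2.413 -0.989 -3.9
vertex 1.685 -0.301 -2.421
endloop
endfacet
facet normal -0.424 -0.883 0.202
outer loop
vertex 1.685 -0.301 -2.421
vertex 2.413 -0.989 -3.9
vertex 2.546 -0.715 -2.421
endloop
endfacet
facet normal 0.087 0.181 0.980
outer loop
vertex 1.685 -0.301 -2.421
vertex 2.546 -0.715 -2.421
vertex 2.536 0.367 -2.62
endloop
endfacet
facet normal -0.088 -0.182 -0.979
outer loop
vertex 2.413 -0.989 -3.9
vertex 2.404 0.093 -4.1
vertex 3.267 -0.588 -4.051
endloop
endfacet
facet normal 0.440 -0.889 0.125
outer loop
vertex 2.413 -0.989 -3.9
vertex 3.267 -0.588 -4.051
vertex 2.546 -0.715 -2.421
endloop
endfacet
facet normal 0.440 -0.889 0.125
outer loop
vertex 2.546 -0.715 -2.421
vertex 3.267 -0.588 -4.051
vertex 3.399 -0.314 -2.572
endloop
endfacet
facet normal 0.088 0.181 0.980
outer loop
vertex 2.546 -0.715 -2.421
vertex 3.399 -0.314 -2.572
vertex 2.536 0.367 -2.62
endloop
endfacet
facet normal -0.087 -0.181 -0.980
outer loop
vertex 3.267 -0.588 -4.051
vertex 2.404 0.093 -4.1
vertex 3.47 0.326 -4.238
endloop
endfacet
facet normal 0.973 -0.225 -0.045
outer loop
vertex 3.267 -0.588 -4.051
vertex 3.47 0.326 -4.238
vertex 3.399 -0.314 -2.572
endloop
endfacet
facet normal 0.973 -0.225 -0.045
outer loop
vertex 3.399 -0.314 -2.572
vertex 3.47 0.326 -4.238
vertex 3.602 0.6 -2.759
endloop
endfacet
facet normal 0.088 0.181 0.980
outer loop
vertex 3.399 -0.314 -2.572
vertex 3.602 0.6 -2.759
vertex 2.536 0.367 -2.62
endloop
endfacet
facet normal -0.622 -0.463 -0.631
outer loop
vertex 3.605 -0.972 -2.276
vertex 3.373 -1.207 -1.875
vertex 3.301 -0.761 -2.131
endloop
endfacet
facet normal 0.309 0.799 -0.516
outer loop
vertex 3.605 -0.972 -2.276
vertex 3.301 -0.761 -2.131
vertex 4.607 -0.293 -0.625
endloop
endfacet
facet normal -0.624 -0.462 -0.630
outer loop
vertex 3.301 -0.761 -2.131
vertex 3.373 -1.207 -1.875
vertex 3.039 -0.811 -1.835
endloop
endfacet
facet normal -0.263 0.962 -0.071
outer loop
vertex 3.301 -0.761 -2.131
vertex 3.039 -0.811 -1.835
vertex 4.607 -0.293 -0.625
endloop
endfacet
facet normal -0.623 -0.462 -0.631
outer loop
vertex 3.039 -0.811 -1.835
vertex 3.373 -1.207 -1.875
vertex 2.973 -1.094 -1.563
endloop
endfacet
facet normal -0.596 0.624 0.505
outer loop
vertex 3.039 -0.811 -1.835
vertex 2.973 -1.094 -1.563
vertex 4.607 -0.293 -0.625
endloop
endfacet
facet normal -0.623 -0.463 -0.631
outer loop
vertex 2.973 -1.094 -1.563
vertex 3.373 -1.207 -1.875
vertex 3.141 -1.443 -1.473
endloop
endfacet
facet normal -0.493 -0.013 0.870
outer loop
vertex 2.973 -1.094 -1.563
vertex 3.141 -1.443 -1.473
vertex 4.607 -0.293 -0.625
endloop
endfacet
facet normal -0.623 -0.462 -0.631
outer loop
vertex 3.141 -1.443 -1.473
vertex 3.373 -1.207 -1.875
vertex 3.445 -1.654 -1.619
endloop
endfacet
facet normal -0.014 -0.582 0.813
outer loop
vertex 3.141 -1.443 -1.473
vertex 3.445 -1.654 -1.619
vertex 4.607 -0.293 -0.625
endloop
endfacet
facet normal -0.623 -0.462 -0.631
outer loop
vertex 3.445 -1.654 -1.619
vertex 3.373 -1.207 -1.875
vertex 3.707 -1.604 -1.914
endloop
endfacet
facet normal 0.557 -0.744 0.368
outer loop
vertex 3.445 -1.654 -1.619
vertex 3.707 -1.604 -1.914
vertex 4.607 -0.293 -0.625
endloop
endfacet
facet normal -0.623 -0.463 -0.630
outer loop
vertex 3.707 -1.604 -1.914
vertex 3.373 -1.207 -1.875
vertex 3.773 -1.321 -2.187
endloop
endfacet
facet normal 0.890 -0.407 -0.207
outer loop
vertex 3.707 -1.604 -1.914
vertex 3.773 -1.321 -2.187
vertex 4.607 -0.293 -0.625
endloop
endfacet
facet normal -0.624 -0.461 -0.631
outer loop
vertex 3.773 -1.321 -2.187
vertex 3.373 -1.207 -1.875
vertex 3.605 -0.972 -2.276
endloop
endfacet
facet normal 0.786 0.232 -0.573
outer loop
vertex 3.773 -1.321 -2.187
vertex 3.605 -0.972 -2.276
vertex 4.607 -0.293 -0.625
endloop
endfacet

endsolid


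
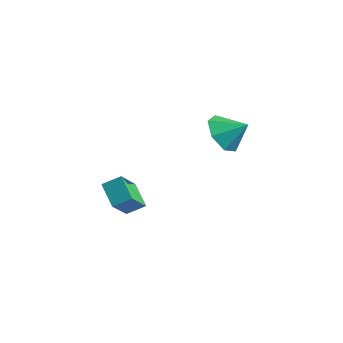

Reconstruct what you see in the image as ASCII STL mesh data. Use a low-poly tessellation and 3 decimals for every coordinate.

solid 
facet normal -0.789 0.090 0.608
outer loop
vertex 3.176 -3.882 2.472
vertex 2.644 -2.969 1.647
vertex 2.777 -4.5 2.046
endloop
endfacet
facet normal 0.397 -0.681 0.616
outer loop
vertex 3.756 -4.611 1.293
vertex 3.176 -3.882 2.472
vertex 2.777 -4.5 2.046
endloop
endfacet
facet normal -0.789 0.090 0.607
outer loop
vertex 2.777 -4.5 2.046
vertex 2.644 -2.969 1.647
vertex 2.246 -3.587 1.221
endloop
endfacet
facet normal -0.469 -0.727 -0.502
outer loop
vertex 2.246 -3.587 1.221
vertex 3.756 -4.611 1.293
vertex 2.777 -4.5 2.046
endloop
endfacet
facet normal 0.469 0.727 0.502
outer loop
vertex 3.176 -3.882 2.472
vertex 3.623 -3.08 0.894
vertex 2.644 -2.969 1.647
endloop
endfacet
facet normal 0.397 -0.680 0.616
outer loop
vertex 4.154 -3.993 1.719
vertex 3.176 -3.882 2.472
vertex 3.756 -4.611 1.293
endloop
endfacet
facet normal 0.469 0.727 0.502
outer loop
vertex 4.154 -3.993 1.719
vertex 3.623 -3.08 0.894
vertex 3.176 -3.882 2.472
endloop
endfacet
facet normal -0.397 0.680 -0.616
outer loop
vertex 2.644 -2.969 1.647
vertex 3.623 -3.08 0.894
vertex 2.246 -3.587 1.221
endloop
endfacet
facet normal -0.469 -0.727 -0.502
outer loop
vertex 3.224 -3.698 0.468
vertex 3.756 -4.611 1.293
vertex 2.246 -3.587 1.221
endloop
endfacet
facet normal -0.397 0.681 -0.616
outer loop
vertex 2.246 -3.587 1.221
vertex 3.623 -3.08 0.894
vertex 3.224 -3.698 0.468
endloop
endfacet
facet normal 0.789 -0.089 -0.608
outer loop
vertex 3.224 -3.698 0.468
vertex 4.154 -3.993 1.719
vertex 3.756 -4.611 1.293
endloop
endfacet
facet normal 0.789 -0.090 -0.608
outer loop
vertex 3.623 -3.08 0.894
vertex 4.154 -3.993 1.719
vertex 3.224 -3.698 0.468
endloop
endfacet
facet normal -0.669 -0.524 -0.527
outer loop
vertex 3.165 1.252 2.626
vertex 2.729 0.945 3.484
vertex 2.523 1.765 2.93
endloop
endfacet
facet normal 0.505 0.809 -0.300
outer loop
vertex 3.165 1.252 2.626
vertex 2.523 1.765 2.93
vertex 3.531 1.575 4.116
endloop
endfacet
facet normal -0.669 -0.524 -0.527
outer loop
vertex 2.523 1.765 2.93
vertex 2.729 0.945 3.484
vertex 2.036 1.661 3.651
endloop
endfacet
facet normal 0.010 0.989 0.150
outer loop
vertex 2.523 1.765 2.93
vertex 2.036 1.661 3.651
vertex 3.531 1.575 4.116
endloop
endfacet
facet normal -0.669 -0.524 -0.527
outer loop
vertex 2.036 1.661 3.651
vertex 2.729 0.945 3.484
vertex 2.071 1.018 4.246
endloop
endfacet
facet normal -0.188 0.662 0.726
outer loop
vertex 2.036 1.661 3.651
vertex 2.071 1.018 4.246
vertex 3.531 1.575 4.116
endloop
endfacet
facet normal -0.669 -0.524 -0.527
outer loop
vertex 2.071 1.018 4.246
vertex 2.729 0.945 3.484
vertex 2.601 0.321 4.267
endloop
endfacet
facet normal 0.060 0.075 0.995
outer loop
vertex 2.071 1.018 4.246
vertex 2.601 0.321 4.267
vertex 3.531 1.575 4.116
endloop
endfacet
facet normal -0.668 -0.525 -0.527
outer loop
vertex 2.601 0.321 4.267
vertex 2.729 0.945 3.484
vertex 3.228 0.094 3.698
endloop
endfacet
facet normal 0.566 -0.329 0.756
outer loop
vertex 2.601 0.321 4.267
vertex 3.228 0.094 3.698
vertex 3.531 1.575 4.116
endloop
endfacet
facet normal -0.668 -0.525 -0.527
outer loop
vertex 3.228 0.094 3.698
vertex 2.729 0.945 3.484
vertex 3.479 0.508 2.968
endloop
endfacet
facet normal 0.951 -0.247 0.187
outer loop
vertex 3.228 0.094 3.698
vertex 3.479 0.508 2.968
vertex 3.531 1.575 4.116
endloop
endfacet
facet normal -0.668 -0.525 -0.527
outer loop
vertex 3.479 0.508 2.968
vertex 2.729 0.945 3.484
vertex 3.165 1.252 2.626
endloop
endfacet
facet normal 0.923 0.260 -0.283
outer loop
vertex 3.479 0.508 2.968
vertex 3.165 1.252 2.626
vertex 3.531 1.575 4.116
endloop
endfacet

endsolid


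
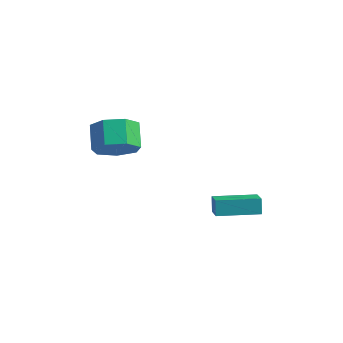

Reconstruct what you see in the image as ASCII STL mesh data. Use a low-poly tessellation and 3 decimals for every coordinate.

solid 
facet normal 0.566 -0.490 -0.662
outer loop
vertex 0.786 -3.931 2.635
vertex 0.058 -3.818 1.929
vertex 0.841 -3.199 2.14
endloop
endfacet
facet normal 0.822 0.275 0.499
outer loop
vertex 0.786 -3.931 2.635
vertex 0.841 -3.199 2.14
vertex 0.05 -3.294 3.496
endloop
endfacet
facet normal 0.822 0.276 0.499
outer loop
vertex 0.05 -3.294 3.496
vertex 0.841 -3.199 2.14
vertex 0.104 -2.562 3.002
endloop
endfacet
facet normal -0.567 0.489 0.663
outer loop
vertex 0.05 -3.294 3.496
vertex 0.104 -2.562 3.002
vertex -0.678 -3.182 2.791
endloop
endfacet
facet normal 0.566 -0.490 -0.663
outer loop
vertex 0.841 -3.199 2.14
vertex 0.058 -3.818 1.929
vertex 0.306 -2.933 1.487
endloop
endfacet
facet normal 0.560 0.819 -0.126
outer loop
vertex 0.841 -3.199 2.14
vertex 0.306 -2.933 1.487
vertex 0.104 -2.562 3.002
endloop
endfacet
facet normal 0.560 0.819 -0.126
outer loop
vertex 0.104 -2.562 3.002
vertex 0.306 -2.933 1.487
vertex -0.431 -2.297 2.348
endloop
endfacet
facet normal -0.567 0.490 0.662
outer loop
vertex 0.104 -2.562 3.002
vertex -0.431 -2.297 2.348
vertex -0.678 -3.182 2.791
endloop
endfacet
facet normal 0.567 -0.490 -0.663
outer loop
vertex 0.306 -2.933 1.487
vertex 0.058 -3.818 1.929
vertex -0.415 -3.334 1.167
endloop
endfacet
facet normal -0.123 0.745 -0.656
outer loop
vertex 0.306 -2.933 1.487
vertex -0.415 -3.334 1.167
vertex -0.431 -2.297 2.348
endloop
endfacet
facet normal -0.123 0.745 -0.656
outer loop
vertex -0.431 -2.297 2.348
vertex -0.415 -3.334 1.167
vertex -1.152 -2.698 2.028
endloop
endfacet
facet normal -0.567 0.490 0.663
outer loop
vertex -0.431 -2.297 2.348
vertex -1.152 -2.698 2.028
vertex -0.678 -3.182 2.791
endloop
endfacet
facet normal 0.567 -0.490 -0.663
outer loop
vertex -0.415 -3.334 1.167
vertex 0.058 -3.818 1.929
vertex -0.78 -4.1 1.421
endloop
endfacet
facet normal -0.713 0.110 -0.692
outer loop
vertex -0.415 -3.334 1.167
vertex -0.78 -4.1 1.421
vertex -1.152 -2.698 2.028
endloop
endfacet
facet normal -0.714 0.110 -0.692
outer loop
vertex -1.152 -2.698 2.028
vertex -0.78 -4.1 1.421
vertex -1.516 -3.463 2.282
endloop
endfacet
facet normal -0.567 0.490 0.663
outer loop
vertex -1.152 -2.698 2.028
vertex -1.516 -3.463 2.282
vertex -0.678 -3.182 2.791
endloop
endfacet
facet normal 0.567 -0.490 -0.663
outer loop
vertex -0.78 -4.1 1.421
vertex 0.058 -3.818 1.929
vertex -0.513 -4.653 2.058
endloop
endfacet
facet normal -0.767 -0.608 -0.206
outer loop
vertex -0.78 -4.1 1.421
vertex -0.513 -4.653 2.058
vertex -1.516 -3.463 2.282
endloop
endfacet
facet normal -0.767 -0.607 -0.208
outer loop
vertex -1.516 -3.463 2.282
vertex -0.513 -4.653 2.058
vertex -1.25 -4.017 2.919
endloop
endfacet
facet normal -0.567 0.490 0.663
outer loop
vertex -1.516 -3.463 2.282
vertex -1.25 -4.017 2.919
vertex -0.678 -3.182 2.791
endloop
endfacet
facet normal 0.566 -0.490 -0.663
outer loop
vertex -0.513 -4.653 2.058
vertex 0.058 -3.818 1.929
vertex 0.184 -4.578 2.598
endloop
endfacet
facet normal -0.242 -0.868 0.434
outer loop
vertex -0.513 -4.653 2.058
vertex 0.184 -4.578 2.598
vertex -1.25 -4.017 2.919
endloop
endfacet
facet normal -0.242 -0.868 0.434
outer loop
vertex -1.25 -4.017 2.919
vertex 0.184 -4.578 2.598
vertex -0.553 -3.941 3.46
endloop
endfacet
facet normal -0.567 0.490 0.662
outer loop
vertex -1.25 -4.017 2.919
vertex -0.553 -3.941 3.46
vertex -0.678 -3.182 2.791
endloop
endfacet
facet normal 0.567 -0.489 -0.663
outer loop
vertex 0.184 -4.578 2.598
vertex 0.058 -3.818 1.929
vertex 0.786 -3.931 2.635
endloop
endfacet
facet normal 0.464 -0.475 0.748
outer loop
vertex 0.184 -4.578 2.598
vertex 0.786 -3.931 2.635
vertex -0.553 -3.941 3.46
endloop
endfacet
facet normal 0.464 -0.474 0.748
outer loop
vertex -0.553 -3.941 3.46
vertex 0.786 -3.931 2.635
vertex 0.05 -3.294 3.496
endloop
endfacet
facet normal -0.566 0.491 0.662
outer loop
vertex -0.553 -3.941 3.46
vertex 0.05 -3.294 3.496
vertex -0.678 -3.182 2.791
endloop
endfacet
facet normal -0.751 0.572 -0.330
outer loop
vertex 1.104 0.704 -2.485
vertex 2.302 2.242 -2.546
vertex 1.303 0.519 -3.258
endloop
endfacet
facet normal -0.615 -0.788 0.030
outer loop
vertex 2.038 -0.042 -2.934
vertex 1.104 0.704 -2.485
vertex 1.303 0.519 -3.258
endloop
endfacet
facet normal -0.751 0.572 -0.331
outer loop
vertex 1.303 0.519 -3.258
vertex 2.302 2.242 -2.546
vertex 2.501 2.056 -3.319
endloop
endfacet
facet normal 0.243 -0.227 -0.943
outer loop
vertex 2.501 2.056 -3.319
vertex 2.038 -0.042 -2.934
vertex 1.303 0.519 -3.258
endloop
endfacet
facet normal -0.243 0.227 0.943
outer loop
vertex 1.104 0.704 -2.485
vertex 3.037 1.681 -2.222
vertex 2.302 2.242 -2.546
endloop
endfacet
facet normal -0.614 -0.788 0.031
outer loop
vertex 1.839 0.144 -2.161
vertex 1.104 0.704 -2.485
vertex 2.038 -0.042 -2.934
endloop
endfacet
facet normal -0.243 0.227 0.943
outer loop
vertex 1.839 0.144 -2.161
vertex 3.037 1.681 -2.222
vertex 1.104 0.704 -2.485
endloop
endfacet
facet normal 0.615 0.788 -0.031
outer loop
vertex 2.302 2.242 -2.546
vertex 3.037 1.681 -2.222
vertex 2.501 2.056 -3.319
endloop
endfacet
facet normal 0.243 -0.227 -0.943
outer loop
vertex 3.236 1.496 -2.995
vertex 2.038 -0.042 -2.934
vertex 2.501 2.056 -3.319
endloop
endfacet
facet normal 0.614 0.789 -0.031
outer loop
vertex 2.501 2.056 -3.319
vertex 3.037 1.681 -2.222
vertex 3.236 1.496 -2.995
endloop
endfacet
facet normal 0.751 -0.572 0.331
outer loop
vertex 3.236 1.496 -2.995
vertex 1.839 0.144 -2.161
vertex 2.038 -0.042 -2.934
endloop
endfacet
facet normal 0.751 -0.572 0.330
outer loop
vertex 3.037 1.681 -2.222
vertex 1.839 0.144 -2.161
vertex 3.236 1.496 -2.995
endloop
endfacet

endsolid


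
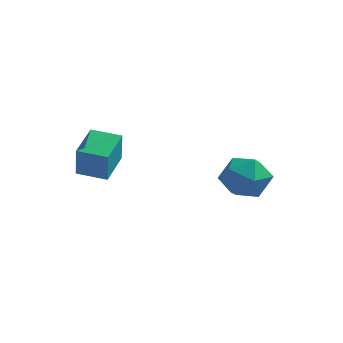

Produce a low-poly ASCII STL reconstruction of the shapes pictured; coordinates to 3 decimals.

solid 
facet normal -0.051 0.547 0.835
outer loop
vertex -0.269 2.783 1.16
vertex -0.903 2.345 1.408
vertex -0.152 2.116 1.604
endloop
endfacet
facet normal 0.620 0.507 0.599
outer loop
vertex -0.269 2.783 1.16
vertex -0.152 2.116 1.604
vertex 0.33 2.272 0.973
endloop
endfacet
facet normal 0.636 0.769 -0.066
outer loop
vertex -0.269 2.783 1.16
vertex 0.33 2.272 0.973
vertex -0.124 2.597 0.386
endloop
endfacet
facet normal -0.027 0.971 -0.238
outer loop
vertex -0.269 2.783 1.16
vertex -0.124 2.597 0.386
vertex -0.886 2.642 0.655
endloop
endfacet
facet normal -0.451 0.834 0.319
outer loop
vertex -0.269 2.783 1.16
vertex -0.886 2.642 0.655
vertex -0.903 2.345 1.408
endloop
endfacet
facet normal 0.803 -0.182 0.568
outer loop
vertex 0.33 2.272 0.973
vertex -0.152 2.116 1.604
vertex 0.066 1.518 1.105
endloop
endfacet
facet normal -0.284 -0.117 0.952
outer loop
vertex -0.152 2.116 1.604
vertex -0.903 2.345 1.408
vertex -0.696 1.563 1.374
endloop
endfacet
facet normal -0.931 0.346 0.116
outer loop
vertex -0.903 2.345 1.408
vertex -0.886 2.642 0.655
vertex -1.15 1.888 0.787
endloop
endfacet
facet normal -0.244 0.567 -0.786
outer loop
vertex -0.886 2.642 0.655
vertex -0.124 2.597 0.386
vertex -0.668 2.044 0.156
endloop
endfacet
facet normal 0.828 0.241 -0.507
outer loop
vertex -0.124 2.597 0.386
vertex 0.33 2.272 0.973
vertex 0.083 1.815 0.352
endloop
endfacet
facet normal 0.027 -0.971 0.238
outer loop
vertex -0.551 1.377 0.6
vertex 0.066 1.518 1.105
vertex -0.696 1.563 1.374
endloop
endfacet
facet normal -0.636 -0.769 0.066
outer loop
vertex -0.551 1.377 0.6
vertex -0.696 1.563 1.374
vertex -1.15 1.888 0.787
endloop
endfacet
facet normal -0.620 -0.507 -0.599
outer loop
vertex -0.551 1.377 0.6
vertex -1.15 1.888 0.787
vertex -0.668 2.044 0.156
endloop
endfacet
facet normal 0.051 -0.547 -0.835
outer loop
vertex -0.551 1.377 0.6
vertex -0.668 2.044 0.156
vertex 0.083 1.815 0.352
endloop
endfacet
facet normal 0.451 -0.834 -0.319
outer loop
vertex -0.551 1.377 0.6
vertex 0.083 1.815 0.352
vertex 0.066 1.518 1.105
endloop
endfacet
facet normal 0.244 -0.567 0.786
outer loop
vertex -0.696 1.563 1.374
vertex 0.066 1.518 1.105
vertex -0.152 2.116 1.604
endloop
endfacet
facet normal -0.828 -0.241 0.507
outer loop
vertex -1.15 1.888 0.787
vertex -0.696 1.563 1.374
vertex -0.903 2.345 1.408
endloop
endfacet
facet normal -0.803 0.182 -0.568
outer loop
vertex -0.668 2.044 0.156
vertex -1.15 1.888 0.787
vertex -0.886 2.642 0.655
endloop
endfacet
facet normal 0.284 0.117 -0.952
outer loop
vertex 0.083 1.815 0.352
vertex -0.668 2.044 0.156
vertex -0.124 2.597 0.386
endloop
endfacet
facet normal 0.931 -0.346 -0.116
outer loop
vertex 0.066 1.518 1.105
vertex 0.083 1.815 0.352
vertex 0.33 2.272 0.973
endloop
endfacet
facet normal -0.984 -0.129 0.121
outer loop
vertex -3.918 -1.137 2.649
vertex -4.021 -0.064 2.953
vertex -4.075 -0.871 1.656
endloop
endfacet
facet normal 0.092 -0.958 -0.271
outer loop
vertex -3.199 -0.756 1.547
vertex -3.918 -1.137 2.649
vertex -4.075 -0.871 1.656
endloop
endfacet
facet normal -0.984 -0.129 0.121
outer loop
vertex -4.075 -0.871 1.656
vertex -4.021 -0.064 2.953
vertex -4.178 0.202 1.96
endloop
endfacet
facet normal -0.152 0.256 -0.955
outer loop
vertex -4.178 0.202 1.96
vertex -3.199 -0.756 1.547
vertex -4.075 -0.871 1.656
endloop
endfacet
facet normal 0.152 -0.256 0.955
outer loop
vertex -3.918 -1.137 2.649
vertex -3.145 0.051 2.844
vertex -4.021 -0.064 2.953
endloop
endfacet
facet normal 0.092 -0.958 -0.271
outer loop
vertex -3.042 -1.022 2.54
vertex -3.918 -1.137 2.649
vertex -3.199 -0.756 1.547
endloop
endfacet
facet normal 0.152 -0.256 0.955
outer loop
vertex -3.042 -1.022 2.54
vertex -3.145 0.051 2.844
vertex -3.918 -1.137 2.649
endloop
endfacet
facet normal -0.092 0.958 0.271
outer loop
vertex -4.021 -0.064 2.953
vertex -3.145 0.051 2.844
vertex -4.178 0.202 1.96
endloop
endfacet
facet normal -0.152 0.256 -0.955
outer loop
vertex -3.302 0.317 1.851
vertex -3.199 -0.756 1.547
vertex -4.178 0.202 1.96
endloop
endfacet
facet normal -0.092 0.958 0.271
outer loop
vertex -4.178 0.202 1.96
vertex -3.145 0.051 2.844
vertex -3.302 0.317 1.851
endloop
endfacet
facet normal 0.984 0.129 -0.121
outer loop
vertex -3.302 0.317 1.851
vertex -3.042 -1.022 2.54
vertex -3.199 -0.756 1.547
endloop
endfacet
facet normal 0.984 0.129 -0.121
outer loop
vertex -3.145 0.051 2.844
vertex -3.042 -1.022 2.54
vertex -3.302 0.317 1.851
endloop
endfacet

endsolid
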